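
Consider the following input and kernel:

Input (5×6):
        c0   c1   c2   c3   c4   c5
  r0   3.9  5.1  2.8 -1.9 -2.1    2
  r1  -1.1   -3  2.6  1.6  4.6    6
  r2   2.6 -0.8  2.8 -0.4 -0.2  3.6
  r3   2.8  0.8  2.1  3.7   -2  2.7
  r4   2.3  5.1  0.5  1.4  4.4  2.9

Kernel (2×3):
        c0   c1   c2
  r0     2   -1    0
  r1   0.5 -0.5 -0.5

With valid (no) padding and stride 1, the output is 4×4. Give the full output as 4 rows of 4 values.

Output[0,0]: The receptive field on the input at this output position is [3.9 5.1 2.8 / -1.1 -3 2.6]. Elementwise product with the kernel and sum: 3.9·2 + 5.1·-1 + -1.1·0.5 + -3·-0.5 + 2.6·-0.5.
Output[0,1]: The receptive field on the input at this output position is [5.1 2.8 -1.9 / -3 2.6 1.6]. Elementwise product with the kernel and sum: 5.1·2 + 2.8·-1 + -3·0.5 + 2.6·-0.5 + 1.6·-0.5.

2.35 3.8 5.7 -6.2
1.1 -10.2 5.3 -3.3
5.95 -6.9 6.2 0.9
3.15 1.1 -2.15 6.45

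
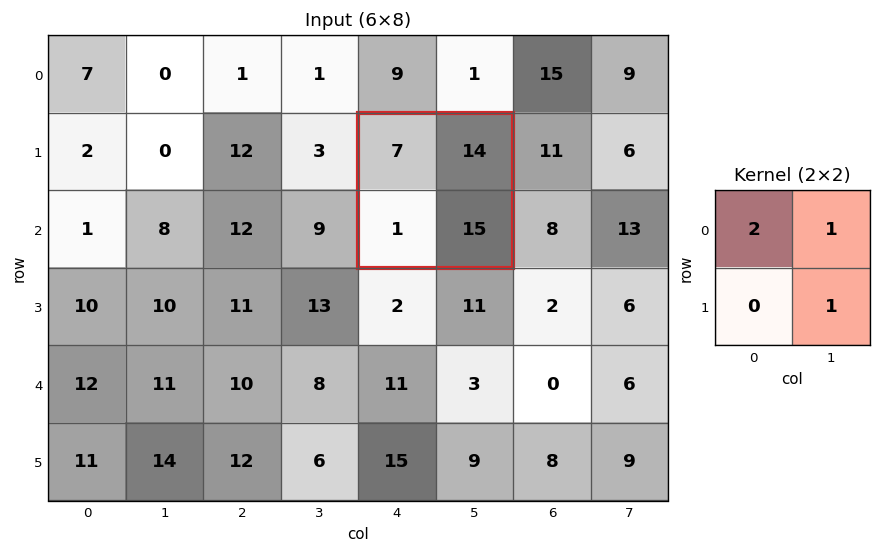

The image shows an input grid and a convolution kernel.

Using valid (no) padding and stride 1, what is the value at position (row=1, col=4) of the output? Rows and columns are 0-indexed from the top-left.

43

The receptive field on the input at this output position is [7 14 / 1 15]. Elementwise product with the kernel and sum: 7·2 + 14·1 + 15·1.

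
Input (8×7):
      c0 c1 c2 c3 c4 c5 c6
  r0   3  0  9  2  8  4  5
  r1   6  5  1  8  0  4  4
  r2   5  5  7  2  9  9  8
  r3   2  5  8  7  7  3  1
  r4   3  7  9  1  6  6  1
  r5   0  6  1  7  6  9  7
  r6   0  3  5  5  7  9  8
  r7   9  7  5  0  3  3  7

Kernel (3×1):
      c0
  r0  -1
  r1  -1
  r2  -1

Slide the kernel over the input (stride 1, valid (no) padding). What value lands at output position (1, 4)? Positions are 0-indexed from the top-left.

-16

The receptive field on the input at this output position is [0 / 9 / 7]. Elementwise product with the kernel and sum: 0·-1 + 9·-1 + 7·-1.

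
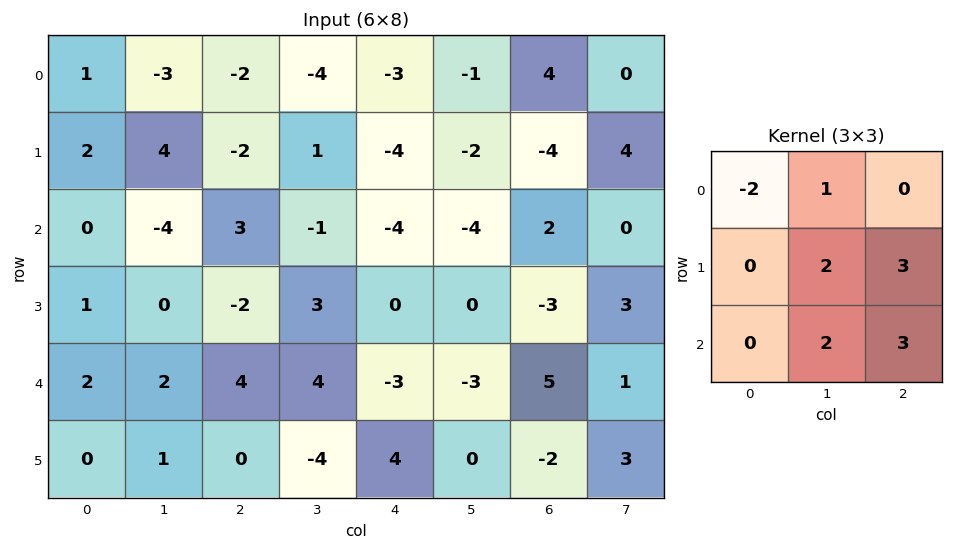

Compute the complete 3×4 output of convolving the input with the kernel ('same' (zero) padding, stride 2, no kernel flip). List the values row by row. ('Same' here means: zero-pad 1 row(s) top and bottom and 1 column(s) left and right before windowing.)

9 -17 -23 12
-8 -2 -26 7
14 6 -13 15

Output[0,0]: The receptive field on the zero-padded input at this output position is [0 0 0 / 0 1 -3 / 0 2 4]. Elementwise product with the kernel and sum: 0·-2 + 0·1 + 1·2 + -3·3 + 2·2 + 4·3.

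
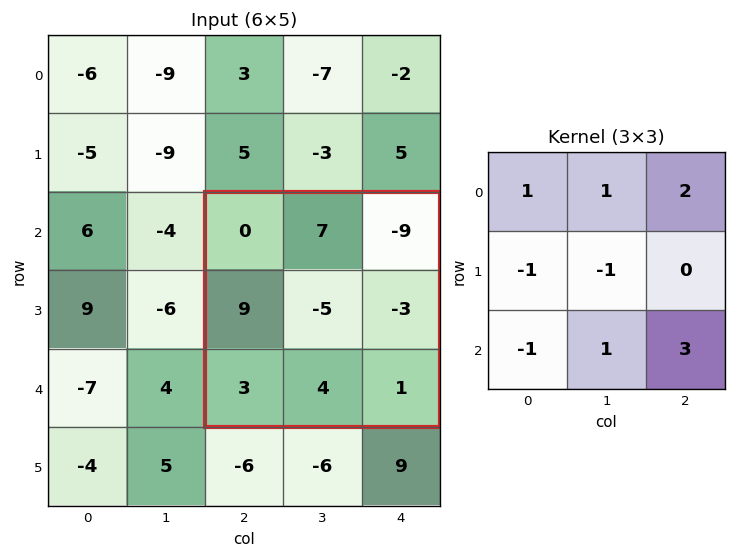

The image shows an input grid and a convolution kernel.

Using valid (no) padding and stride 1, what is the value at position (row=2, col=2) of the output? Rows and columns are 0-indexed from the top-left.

The receptive field on the input at this output position is [0 7 -9 / 9 -5 -3 / 3 4 1]. Elementwise product with the kernel and sum: 0·1 + 7·1 + -9·2 + 9·-1 + -5·-1 + 3·-1 + 4·1 + 1·3.

-11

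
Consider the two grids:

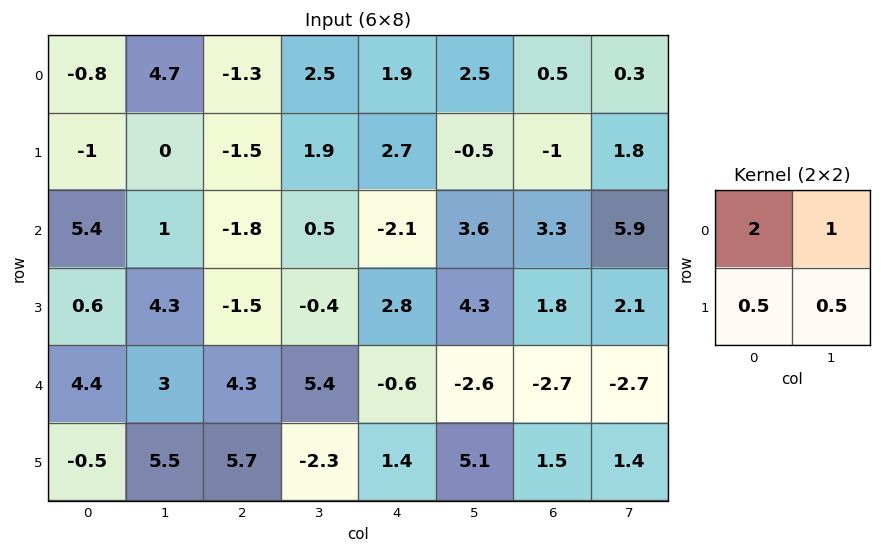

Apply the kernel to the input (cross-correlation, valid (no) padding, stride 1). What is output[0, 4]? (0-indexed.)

7.4

The receptive field on the input at this output position is [1.9 2.5 / 2.7 -0.5]. Elementwise product with the kernel and sum: 1.9·2 + 2.5·1 + 2.7·0.5 + -0.5·0.5.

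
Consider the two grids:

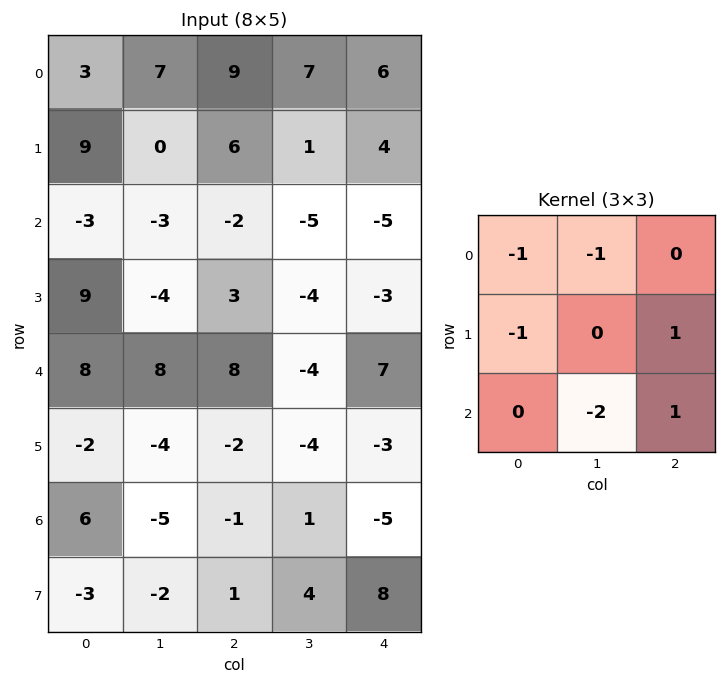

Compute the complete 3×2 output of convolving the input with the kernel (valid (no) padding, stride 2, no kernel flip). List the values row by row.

-9 -13
-8 16
-7 -12

Output[0,0]: The receptive field on the input at this output position is [3 7 9 / 9 0 6 / -3 -3 -2]. Elementwise product with the kernel and sum: 3·-1 + 7·-1 + 9·-1 + 6·1 + -3·-2 + -2·1.
Output[0,1]: The receptive field on the input at this output position is [9 7 6 / 6 1 4 / -2 -5 -5]. Elementwise product with the kernel and sum: 9·-1 + 7·-1 + 6·-1 + 4·1 + -5·-2 + -5·1.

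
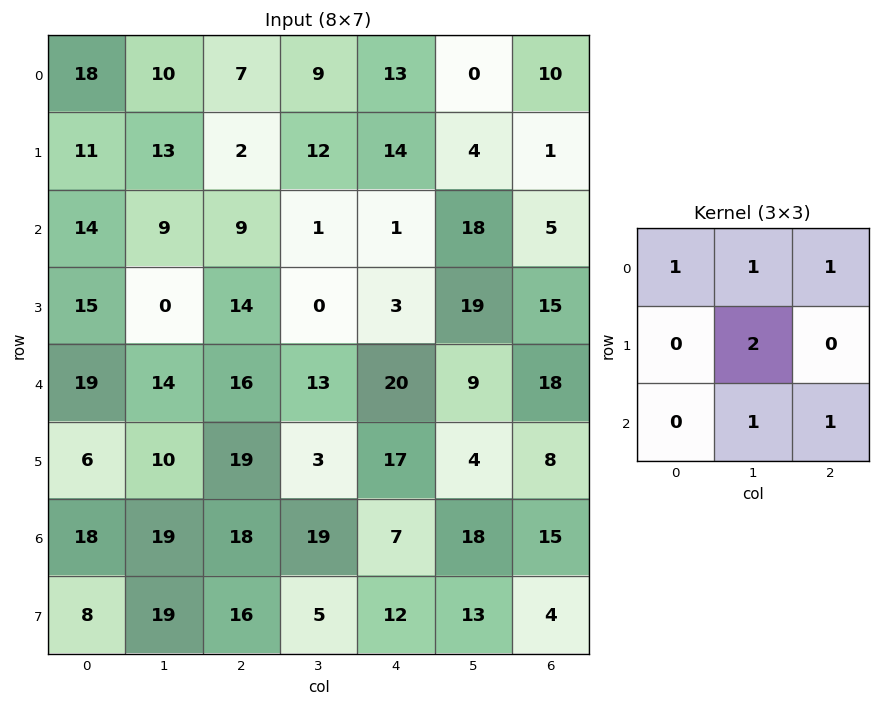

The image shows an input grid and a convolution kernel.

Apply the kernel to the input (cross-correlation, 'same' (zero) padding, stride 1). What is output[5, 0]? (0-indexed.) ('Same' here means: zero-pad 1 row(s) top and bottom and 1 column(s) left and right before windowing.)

The receptive field on the zero-padded input at this output position is [0 19 14 / 0 6 10 / 0 18 19]. Elementwise product with the kernel and sum: 0·1 + 19·1 + 14·1 + 6·2 + 18·1 + 19·1.

82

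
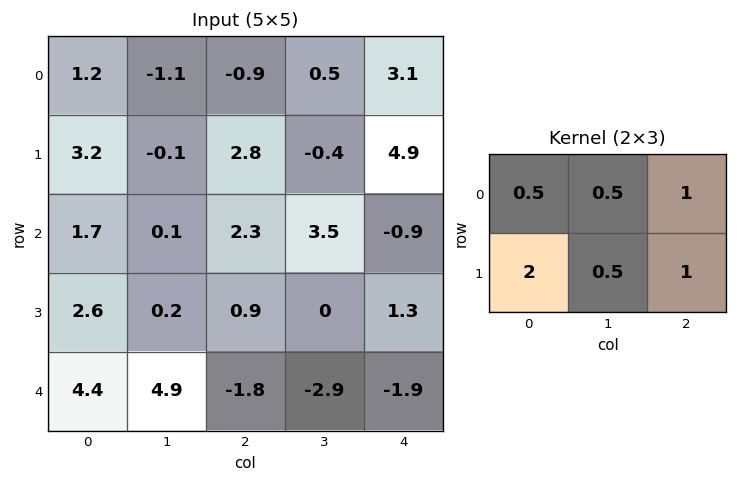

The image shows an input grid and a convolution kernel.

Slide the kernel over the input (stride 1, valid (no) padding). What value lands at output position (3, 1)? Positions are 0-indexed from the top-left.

The receptive field on the input at this output position is [0.2 0.9 0 / 4.9 -1.8 -2.9]. Elementwise product with the kernel and sum: 0.2·0.5 + 0.9·0.5 + 0·1 + 4.9·2 + -1.8·0.5 + -2.9·1.

6.55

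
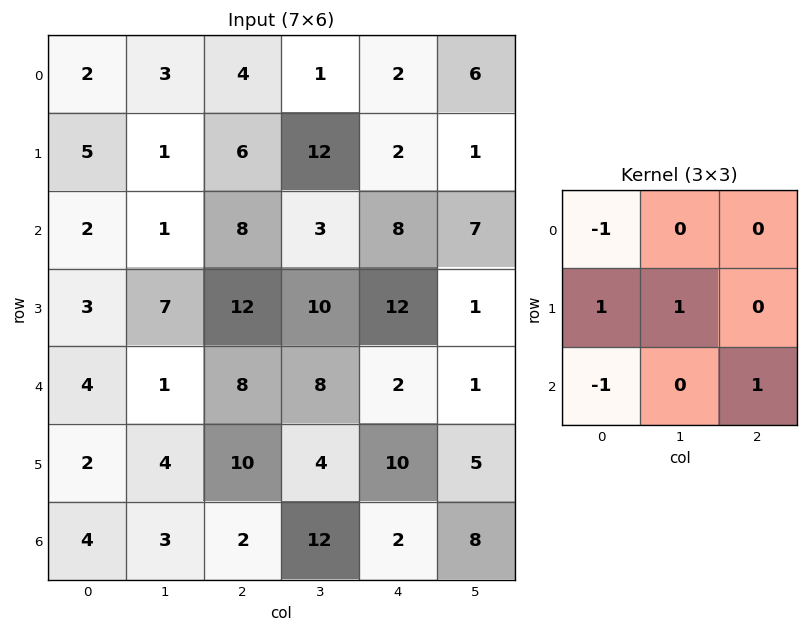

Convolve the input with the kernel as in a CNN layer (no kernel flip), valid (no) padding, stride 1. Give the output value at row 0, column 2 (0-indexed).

14

The receptive field on the input at this output position is [4 1 2 / 6 12 2 / 8 3 8]. Elementwise product with the kernel and sum: 4·-1 + 6·1 + 12·1 + 8·-1 + 8·1.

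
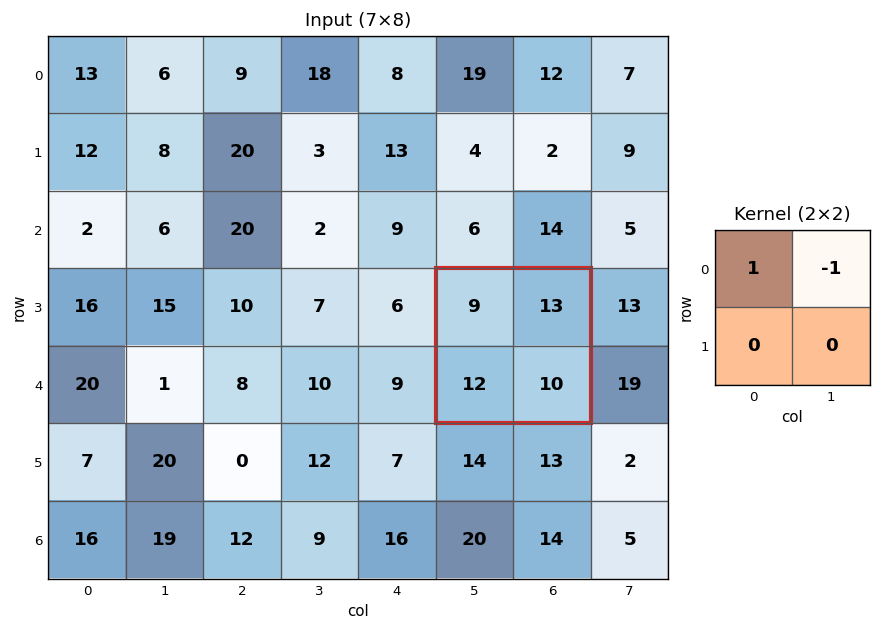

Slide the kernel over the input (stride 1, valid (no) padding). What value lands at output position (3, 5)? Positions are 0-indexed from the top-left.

-4

The receptive field on the input at this output position is [9 13 / 12 10]. Elementwise product with the kernel and sum: 9·1 + 13·-1.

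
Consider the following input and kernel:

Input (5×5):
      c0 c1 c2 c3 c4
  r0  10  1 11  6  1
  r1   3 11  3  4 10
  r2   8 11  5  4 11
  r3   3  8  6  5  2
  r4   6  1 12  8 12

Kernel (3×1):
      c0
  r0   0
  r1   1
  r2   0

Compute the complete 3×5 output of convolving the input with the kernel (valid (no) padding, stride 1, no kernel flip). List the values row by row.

3 11 3 4 10
8 11 5 4 11
3 8 6 5 2

Output[0,0]: The receptive field on the input at this output position is [10 / 3 / 8]. Elementwise product with the kernel and sum: 3·1.
Output[0,1]: The receptive field on the input at this output position is [1 / 11 / 11]. Elementwise product with the kernel and sum: 11·1.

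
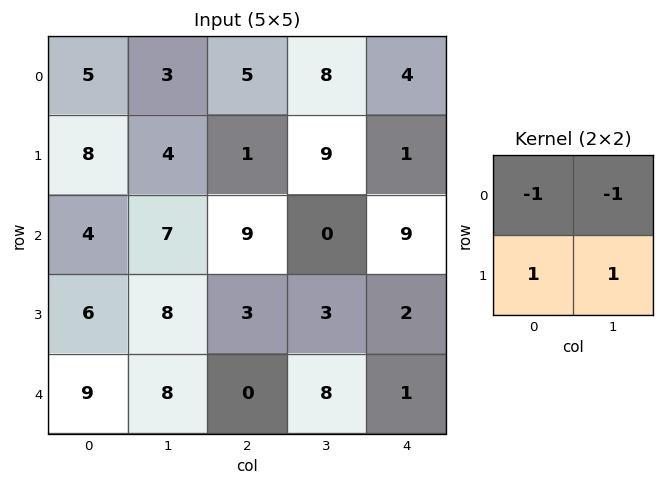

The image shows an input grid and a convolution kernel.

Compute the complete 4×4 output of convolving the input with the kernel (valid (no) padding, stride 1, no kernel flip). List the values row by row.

4 -3 -3 -2
-1 11 -1 -1
3 -5 -3 -4
3 -3 2 4

Output[0,0]: The receptive field on the input at this output position is [5 3 / 8 4]. Elementwise product with the kernel and sum: 5·-1 + 3·-1 + 8·1 + 4·1.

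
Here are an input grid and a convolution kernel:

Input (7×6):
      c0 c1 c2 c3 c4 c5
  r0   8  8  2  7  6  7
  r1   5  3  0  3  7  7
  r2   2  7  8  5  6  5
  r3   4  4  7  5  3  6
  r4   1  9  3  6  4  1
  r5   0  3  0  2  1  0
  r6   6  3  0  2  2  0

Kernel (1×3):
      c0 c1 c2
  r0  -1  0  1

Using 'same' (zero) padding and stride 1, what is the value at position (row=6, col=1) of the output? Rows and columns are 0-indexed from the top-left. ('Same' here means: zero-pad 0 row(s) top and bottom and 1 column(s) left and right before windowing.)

-6

The receptive field on the zero-padded input at this output position is [6 3 0]. Elementwise product with the kernel and sum: 6·-1 + 0·1.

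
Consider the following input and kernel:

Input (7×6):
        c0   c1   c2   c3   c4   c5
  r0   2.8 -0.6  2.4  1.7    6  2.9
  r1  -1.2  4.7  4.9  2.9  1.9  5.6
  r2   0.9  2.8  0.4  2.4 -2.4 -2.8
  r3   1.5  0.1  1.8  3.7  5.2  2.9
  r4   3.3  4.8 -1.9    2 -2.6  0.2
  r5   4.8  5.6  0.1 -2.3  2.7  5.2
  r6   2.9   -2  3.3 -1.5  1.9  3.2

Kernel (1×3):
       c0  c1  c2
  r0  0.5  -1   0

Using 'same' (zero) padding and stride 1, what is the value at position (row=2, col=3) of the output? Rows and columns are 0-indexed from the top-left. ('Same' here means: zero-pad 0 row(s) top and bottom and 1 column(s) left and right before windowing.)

-2.2

The receptive field on the zero-padded input at this output position is [0.4 2.4 -2.4]. Elementwise product with the kernel and sum: 0.4·0.5 + 2.4·-1.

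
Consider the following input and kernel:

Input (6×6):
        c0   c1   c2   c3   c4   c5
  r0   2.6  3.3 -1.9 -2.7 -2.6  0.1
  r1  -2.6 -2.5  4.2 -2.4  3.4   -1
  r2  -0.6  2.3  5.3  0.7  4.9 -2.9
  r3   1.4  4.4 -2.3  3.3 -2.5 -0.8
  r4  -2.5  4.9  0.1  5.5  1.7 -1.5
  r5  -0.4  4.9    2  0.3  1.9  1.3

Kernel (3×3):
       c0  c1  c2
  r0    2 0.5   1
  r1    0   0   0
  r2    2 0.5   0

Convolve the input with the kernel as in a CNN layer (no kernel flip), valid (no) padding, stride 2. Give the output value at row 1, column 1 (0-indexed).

The receptive field on the input at this output position is [5.3 0.7 4.9 / -2.3 3.3 -2.5 / 0.1 5.5 1.7]. Elementwise product with the kernel and sum: 5.3·2 + 0.7·0.5 + 4.9·1 + 0.1·2 + 5.5·0.5.

18.8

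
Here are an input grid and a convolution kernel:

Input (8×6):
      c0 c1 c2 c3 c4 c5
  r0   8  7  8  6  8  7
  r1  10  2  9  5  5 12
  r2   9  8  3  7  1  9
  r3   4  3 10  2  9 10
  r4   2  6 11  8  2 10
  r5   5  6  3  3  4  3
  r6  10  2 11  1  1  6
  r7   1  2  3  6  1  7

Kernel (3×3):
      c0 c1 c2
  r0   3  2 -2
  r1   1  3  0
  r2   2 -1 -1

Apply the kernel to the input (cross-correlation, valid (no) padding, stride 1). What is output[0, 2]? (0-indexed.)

42

The receptive field on the input at this output position is [8 6 8 / 9 5 5 / 3 7 1]. Elementwise product with the kernel and sum: 8·3 + 6·2 + 8·-2 + 9·1 + 5·3 + 3·2 + 7·-1 + 1·-1.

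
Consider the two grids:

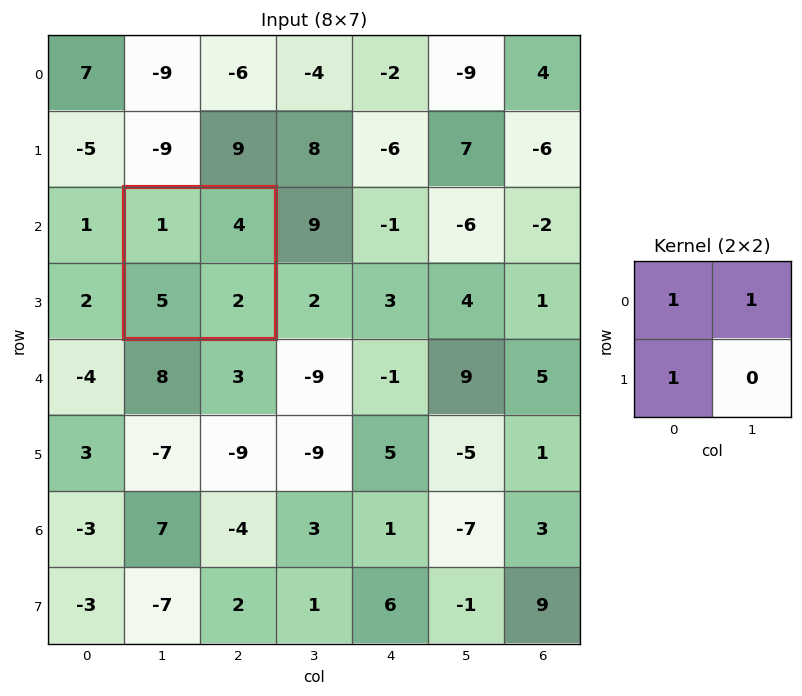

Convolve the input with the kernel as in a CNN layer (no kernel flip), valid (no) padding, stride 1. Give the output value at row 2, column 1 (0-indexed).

10

The receptive field on the input at this output position is [1 4 / 5 2]. Elementwise product with the kernel and sum: 1·1 + 4·1 + 5·1.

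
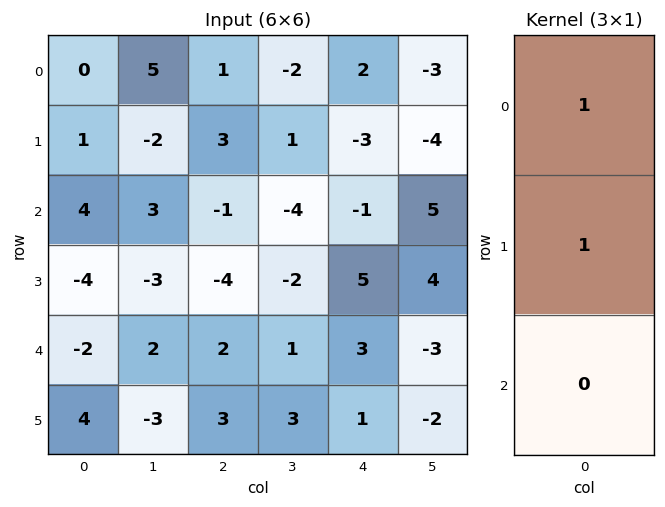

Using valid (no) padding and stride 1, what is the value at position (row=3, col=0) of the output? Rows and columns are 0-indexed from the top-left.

The receptive field on the input at this output position is [-4 / -2 / 4]. Elementwise product with the kernel and sum: -4·1 + -2·1.

-6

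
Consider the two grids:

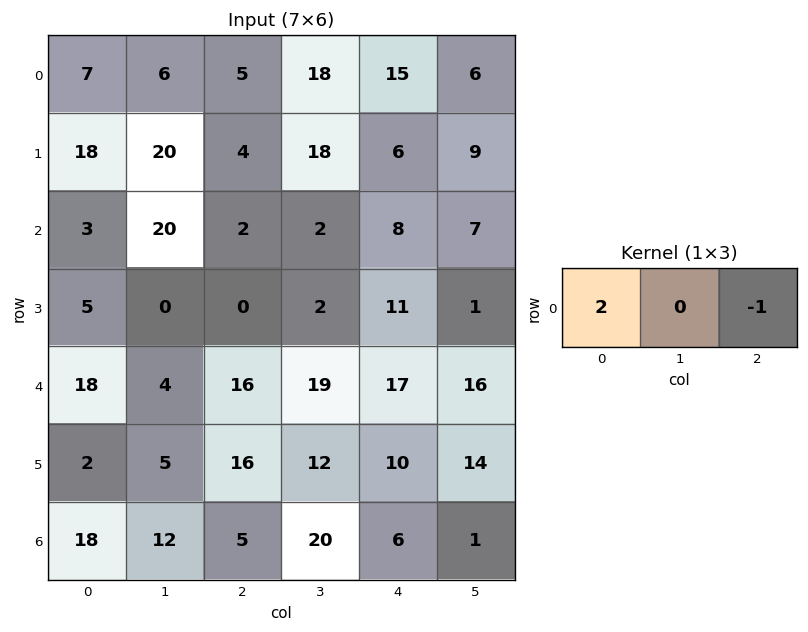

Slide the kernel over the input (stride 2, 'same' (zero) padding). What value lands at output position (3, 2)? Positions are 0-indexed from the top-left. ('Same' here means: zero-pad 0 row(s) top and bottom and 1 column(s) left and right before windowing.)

The receptive field on the zero-padded input at this output position is [20 6 1]. Elementwise product with the kernel and sum: 20·2 + 1·-1.

39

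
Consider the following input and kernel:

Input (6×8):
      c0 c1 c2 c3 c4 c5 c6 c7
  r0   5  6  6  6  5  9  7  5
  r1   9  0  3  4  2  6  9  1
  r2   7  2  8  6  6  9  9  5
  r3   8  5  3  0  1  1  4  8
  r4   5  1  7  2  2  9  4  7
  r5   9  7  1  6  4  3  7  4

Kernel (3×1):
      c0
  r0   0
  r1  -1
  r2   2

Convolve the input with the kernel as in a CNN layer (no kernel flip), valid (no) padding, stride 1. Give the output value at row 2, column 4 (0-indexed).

3

The receptive field on the input at this output position is [6 / 1 / 2]. Elementwise product with the kernel and sum: 1·-1 + 2·2.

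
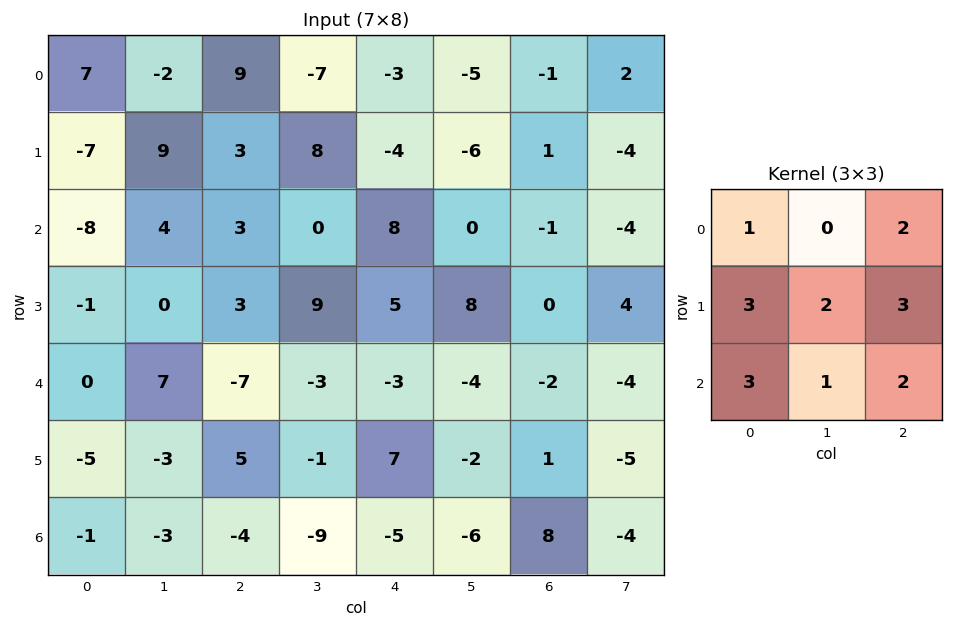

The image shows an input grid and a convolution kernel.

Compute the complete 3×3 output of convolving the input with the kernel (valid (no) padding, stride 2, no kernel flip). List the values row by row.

Output[0,0]: The receptive field on the input at this output position is [7 -2 9 / -7 9 3 / -8 4 3]. Elementwise product with the kernel and sum: 7·1 + 9·2 + -7·3 + 9·2 + 3·3 + -8·3 + 4·1 + 3·2.
Output[0,1]: The receptive field on the input at this output position is [9 -7 -3 / 3 8 -4 / 3 0 8]. Elementwise product with the kernel and sum: 9·1 + -3·2 + 3·3 + 8·2 + -4·3 + 3·3 + 0·1 + 8·2.

17 41 -4
-3 31 20
-34 -10 8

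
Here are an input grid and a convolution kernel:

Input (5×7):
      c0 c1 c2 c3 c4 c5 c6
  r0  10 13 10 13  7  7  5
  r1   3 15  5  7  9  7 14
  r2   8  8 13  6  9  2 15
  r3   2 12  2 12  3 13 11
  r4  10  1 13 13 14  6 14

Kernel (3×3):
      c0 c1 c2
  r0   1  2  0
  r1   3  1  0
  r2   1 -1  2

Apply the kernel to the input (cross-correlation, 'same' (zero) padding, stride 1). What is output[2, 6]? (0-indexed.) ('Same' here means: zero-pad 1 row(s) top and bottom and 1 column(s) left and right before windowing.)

The receptive field on the zero-padded input at this output position is [7 14 0 / 2 15 0 / 13 11 0]. Elementwise product with the kernel and sum: 7·1 + 14·2 + 2·3 + 15·1 + 13·1 + 11·-1 + 0·2.

58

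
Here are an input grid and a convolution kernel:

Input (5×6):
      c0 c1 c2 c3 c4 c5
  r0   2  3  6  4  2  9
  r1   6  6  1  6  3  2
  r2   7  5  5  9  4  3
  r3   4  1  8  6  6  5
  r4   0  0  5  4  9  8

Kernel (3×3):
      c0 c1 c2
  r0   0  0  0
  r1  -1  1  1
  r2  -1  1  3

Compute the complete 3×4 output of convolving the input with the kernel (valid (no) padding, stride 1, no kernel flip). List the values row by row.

Output[0,0]: The receptive field on the input at this output position is [2 3 6 / 6 6 1 / 7 5 5]. Elementwise product with the kernel and sum: 6·-1 + 6·1 + 1·1 + 7·-1 + 5·1 + 5·3.

14 28 24 3
24 34 24 13
20 30 30 34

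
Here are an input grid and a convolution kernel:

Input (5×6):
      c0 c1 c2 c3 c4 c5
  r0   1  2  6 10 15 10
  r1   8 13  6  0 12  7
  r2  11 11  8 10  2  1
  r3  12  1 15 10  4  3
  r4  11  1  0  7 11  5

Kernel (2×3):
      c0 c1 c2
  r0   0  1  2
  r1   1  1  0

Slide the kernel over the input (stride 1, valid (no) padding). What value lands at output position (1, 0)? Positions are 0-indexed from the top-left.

47

The receptive field on the input at this output position is [8 13 6 / 11 11 8]. Elementwise product with the kernel and sum: 13·1 + 6·2 + 11·1 + 11·1.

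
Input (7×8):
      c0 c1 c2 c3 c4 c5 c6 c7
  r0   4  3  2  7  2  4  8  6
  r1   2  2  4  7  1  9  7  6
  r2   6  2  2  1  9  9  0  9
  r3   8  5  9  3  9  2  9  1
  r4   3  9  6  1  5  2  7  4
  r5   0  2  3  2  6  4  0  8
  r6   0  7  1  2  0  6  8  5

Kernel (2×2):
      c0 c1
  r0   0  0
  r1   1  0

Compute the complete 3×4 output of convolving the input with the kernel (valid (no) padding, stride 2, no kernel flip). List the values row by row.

2 4 1 7
8 9 9 9
0 3 6 0

Output[0,0]: The receptive field on the input at this output position is [4 3 / 2 2]. Elementwise product with the kernel and sum: 2·1.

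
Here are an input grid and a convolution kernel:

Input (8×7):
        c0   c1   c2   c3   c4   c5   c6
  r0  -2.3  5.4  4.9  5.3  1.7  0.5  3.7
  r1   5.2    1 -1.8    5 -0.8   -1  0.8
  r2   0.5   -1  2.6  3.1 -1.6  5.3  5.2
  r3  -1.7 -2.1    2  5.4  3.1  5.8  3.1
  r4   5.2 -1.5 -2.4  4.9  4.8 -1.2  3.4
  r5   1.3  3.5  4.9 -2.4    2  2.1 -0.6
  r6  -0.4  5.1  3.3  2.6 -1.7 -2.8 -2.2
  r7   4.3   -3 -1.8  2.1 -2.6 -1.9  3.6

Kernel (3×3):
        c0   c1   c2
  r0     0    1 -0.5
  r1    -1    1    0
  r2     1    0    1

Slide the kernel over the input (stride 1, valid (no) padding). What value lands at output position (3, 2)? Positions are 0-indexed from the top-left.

18.05

The receptive field on the input at this output position is [2 5.4 3.1 / -2.4 4.9 4.8 / 4.9 -2.4 2]. Elementwise product with the kernel and sum: 5.4·1 + 3.1·-0.5 + -2.4·-1 + 4.9·1 + 4.9·1 + 2·1.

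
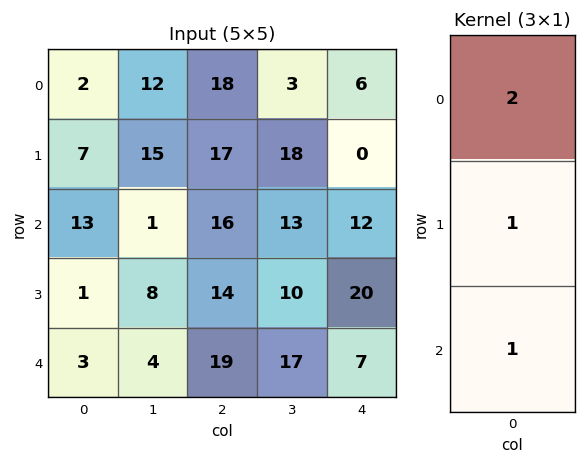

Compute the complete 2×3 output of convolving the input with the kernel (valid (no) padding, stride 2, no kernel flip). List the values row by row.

24 69 24
30 65 51

Output[0,0]: The receptive field on the input at this output position is [2 / 7 / 13]. Elementwise product with the kernel and sum: 2·2 + 7·1 + 13·1.
Output[0,1]: The receptive field on the input at this output position is [18 / 17 / 16]. Elementwise product with the kernel and sum: 18·2 + 17·1 + 16·1.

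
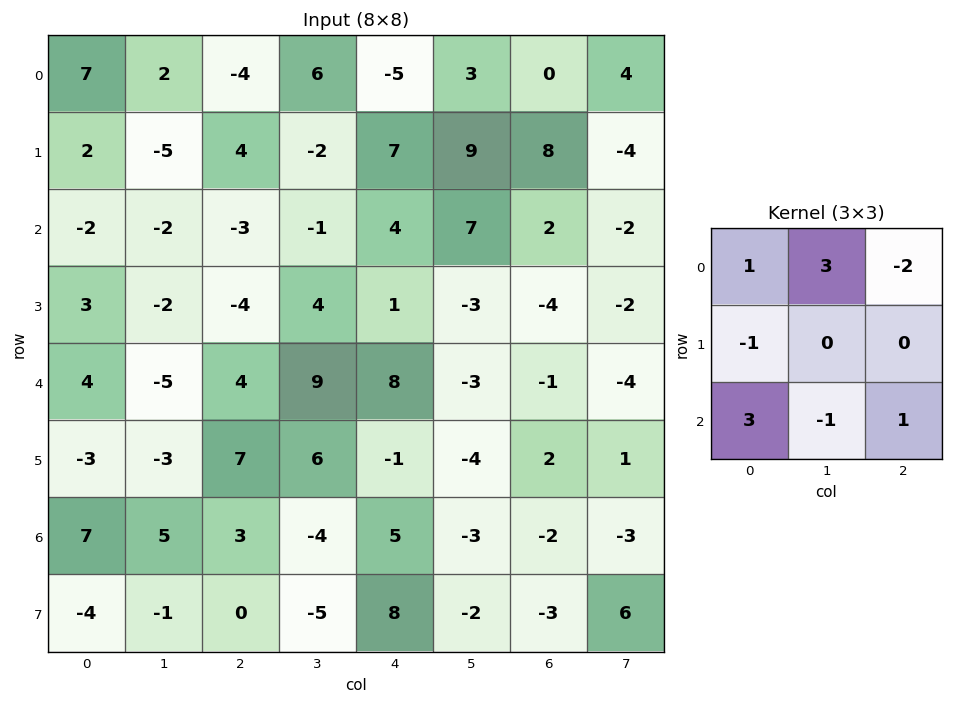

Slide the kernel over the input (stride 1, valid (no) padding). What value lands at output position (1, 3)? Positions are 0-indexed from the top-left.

The receptive field on the input at this output position is [-2 7 9 / -1 4 7 / 4 1 -3]. Elementwise product with the kernel and sum: -2·1 + 7·3 + 9·-2 + -1·-1 + 4·3 + 1·-1 + -3·1.

10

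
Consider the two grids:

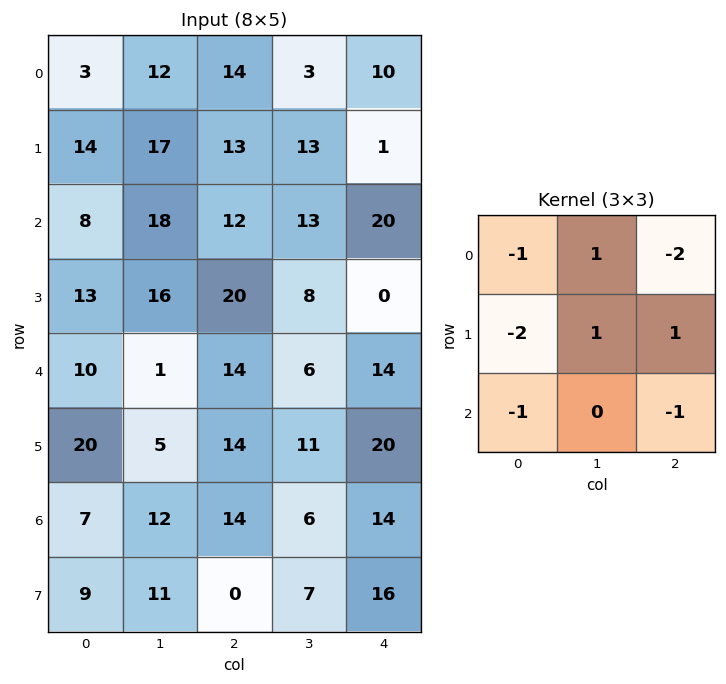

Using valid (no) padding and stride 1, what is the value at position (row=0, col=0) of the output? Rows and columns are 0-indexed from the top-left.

-37

The receptive field on the input at this output position is [3 12 14 / 14 17 13 / 8 18 12]. Elementwise product with the kernel and sum: 3·-1 + 12·1 + 14·-2 + 14·-2 + 17·1 + 13·1 + 8·-1 + 12·-1.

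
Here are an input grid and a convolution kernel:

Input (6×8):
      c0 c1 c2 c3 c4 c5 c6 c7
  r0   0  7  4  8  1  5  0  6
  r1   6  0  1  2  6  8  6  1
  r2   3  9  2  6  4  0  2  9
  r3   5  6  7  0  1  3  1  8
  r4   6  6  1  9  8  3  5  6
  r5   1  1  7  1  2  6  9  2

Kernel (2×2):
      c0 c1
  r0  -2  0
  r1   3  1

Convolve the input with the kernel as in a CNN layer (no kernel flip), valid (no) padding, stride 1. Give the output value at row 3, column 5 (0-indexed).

The receptive field on the input at this output position is [3 1 / 3 5]. Elementwise product with the kernel and sum: 3·-2 + 3·3 + 5·1.

8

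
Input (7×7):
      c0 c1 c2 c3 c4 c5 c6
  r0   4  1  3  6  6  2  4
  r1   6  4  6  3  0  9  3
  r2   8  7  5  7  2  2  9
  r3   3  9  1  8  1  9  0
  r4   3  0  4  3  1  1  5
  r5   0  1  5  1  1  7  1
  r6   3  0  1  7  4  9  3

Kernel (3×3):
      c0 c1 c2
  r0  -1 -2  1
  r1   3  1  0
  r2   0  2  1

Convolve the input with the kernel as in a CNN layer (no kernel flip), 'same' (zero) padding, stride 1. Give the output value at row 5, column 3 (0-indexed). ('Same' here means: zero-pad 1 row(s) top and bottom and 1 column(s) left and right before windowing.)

25

The receptive field on the zero-padded input at this output position is [4 3 1 / 5 1 1 / 1 7 4]. Elementwise product with the kernel and sum: 4·-1 + 3·-2 + 1·1 + 5·3 + 1·1 + 7·2 + 4·1.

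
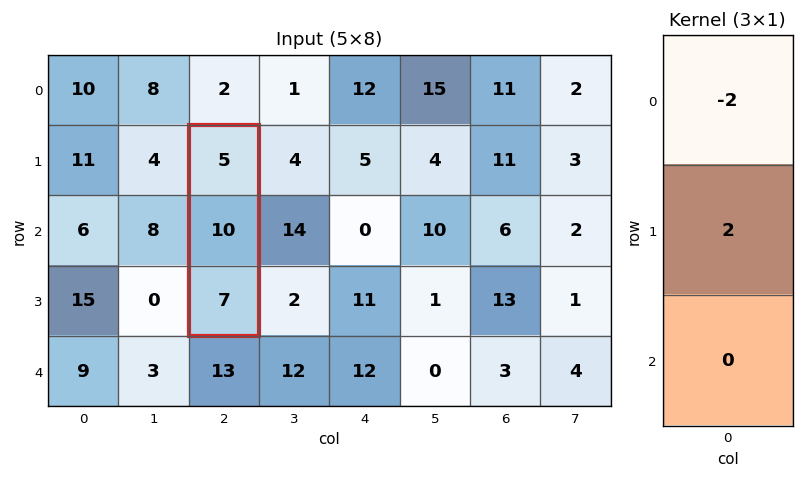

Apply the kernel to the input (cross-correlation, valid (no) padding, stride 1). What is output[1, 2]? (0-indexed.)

The receptive field on the input at this output position is [5 / 10 / 7]. Elementwise product with the kernel and sum: 5·-2 + 10·2.

10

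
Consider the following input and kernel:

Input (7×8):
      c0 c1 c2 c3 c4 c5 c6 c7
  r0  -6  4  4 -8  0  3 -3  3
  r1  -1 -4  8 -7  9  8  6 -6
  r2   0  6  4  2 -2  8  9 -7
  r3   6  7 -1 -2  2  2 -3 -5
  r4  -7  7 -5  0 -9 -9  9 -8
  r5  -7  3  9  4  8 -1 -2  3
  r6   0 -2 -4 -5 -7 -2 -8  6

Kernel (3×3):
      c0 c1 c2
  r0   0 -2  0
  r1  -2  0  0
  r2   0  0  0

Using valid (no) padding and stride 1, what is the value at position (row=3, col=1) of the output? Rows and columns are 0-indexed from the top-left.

-12

The receptive field on the input at this output position is [7 -1 -2 / 7 -5 0 / 3 9 4]. Elementwise product with the kernel and sum: -1·-2 + 7·-2.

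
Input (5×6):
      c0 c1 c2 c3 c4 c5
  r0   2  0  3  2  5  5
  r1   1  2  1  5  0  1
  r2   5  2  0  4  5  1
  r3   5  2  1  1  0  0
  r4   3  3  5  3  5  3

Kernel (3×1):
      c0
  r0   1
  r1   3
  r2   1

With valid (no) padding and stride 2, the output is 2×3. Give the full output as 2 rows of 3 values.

Output[0,0]: The receptive field on the input at this output position is [2 / 1 / 5]. Elementwise product with the kernel and sum: 2·1 + 1·3 + 5·1.

10 6 10
23 8 10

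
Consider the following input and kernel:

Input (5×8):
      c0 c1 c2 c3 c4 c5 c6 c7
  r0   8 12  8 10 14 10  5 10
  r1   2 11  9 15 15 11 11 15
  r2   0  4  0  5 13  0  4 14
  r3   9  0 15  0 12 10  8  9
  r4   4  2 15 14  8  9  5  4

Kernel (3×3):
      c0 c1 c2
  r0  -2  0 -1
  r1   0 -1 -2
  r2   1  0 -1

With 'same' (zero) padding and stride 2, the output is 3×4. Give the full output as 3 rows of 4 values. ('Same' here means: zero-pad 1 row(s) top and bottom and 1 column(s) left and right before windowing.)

Output[0,0]: The receptive field on the zero-padded input at this output position is [0 0 0 / 0 8 12 / 0 2 11]. Elementwise product with the kernel and sum: 0·-2 + 0·-1 + 8·-1 + 12·-2 + 0·1 + 11·-1.
Output[0,1]: The receptive field on the zero-padded input at this output position is [0 0 0 / 12 8 10 / 11 9 15]. Elementwise product with the kernel and sum: 0·-2 + 0·-1 + 8·-1 + 10·-2 + 11·1 + 15·-1.

-43 -32 -30 -29
-19 -47 -64 -68
-8 -43 -36 -42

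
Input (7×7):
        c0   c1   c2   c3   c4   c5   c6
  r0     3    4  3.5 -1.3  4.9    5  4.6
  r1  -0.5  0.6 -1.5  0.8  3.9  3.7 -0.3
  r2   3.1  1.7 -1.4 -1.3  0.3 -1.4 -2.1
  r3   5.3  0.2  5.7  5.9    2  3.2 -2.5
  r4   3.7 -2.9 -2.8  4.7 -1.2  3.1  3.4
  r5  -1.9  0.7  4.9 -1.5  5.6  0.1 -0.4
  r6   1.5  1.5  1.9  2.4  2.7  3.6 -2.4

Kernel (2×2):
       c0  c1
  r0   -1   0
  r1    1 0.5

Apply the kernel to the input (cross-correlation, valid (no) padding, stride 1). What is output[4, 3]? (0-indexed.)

The receptive field on the input at this output position is [4.7 -1.2 / -1.5 5.6]. Elementwise product with the kernel and sum: 4.7·-1 + -1.5·1 + 5.6·0.5.

-3.4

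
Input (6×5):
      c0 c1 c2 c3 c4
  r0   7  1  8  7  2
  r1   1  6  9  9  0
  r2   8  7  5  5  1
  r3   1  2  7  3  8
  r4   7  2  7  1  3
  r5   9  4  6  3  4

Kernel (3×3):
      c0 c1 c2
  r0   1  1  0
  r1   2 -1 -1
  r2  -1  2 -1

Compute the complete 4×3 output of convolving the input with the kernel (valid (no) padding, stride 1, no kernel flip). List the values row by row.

Output[0,0]: The receptive field on the input at this output position is [7 1 8 / 1 6 9 / 8 7 5]. Elementwise product with the kernel and sum: 7·1 + 1·1 + 1·2 + 6·-1 + 9·-1 + 8·-1 + 7·2 + 5·-1.

-4 1 28
7 28 13
-2 17 5
1 10 16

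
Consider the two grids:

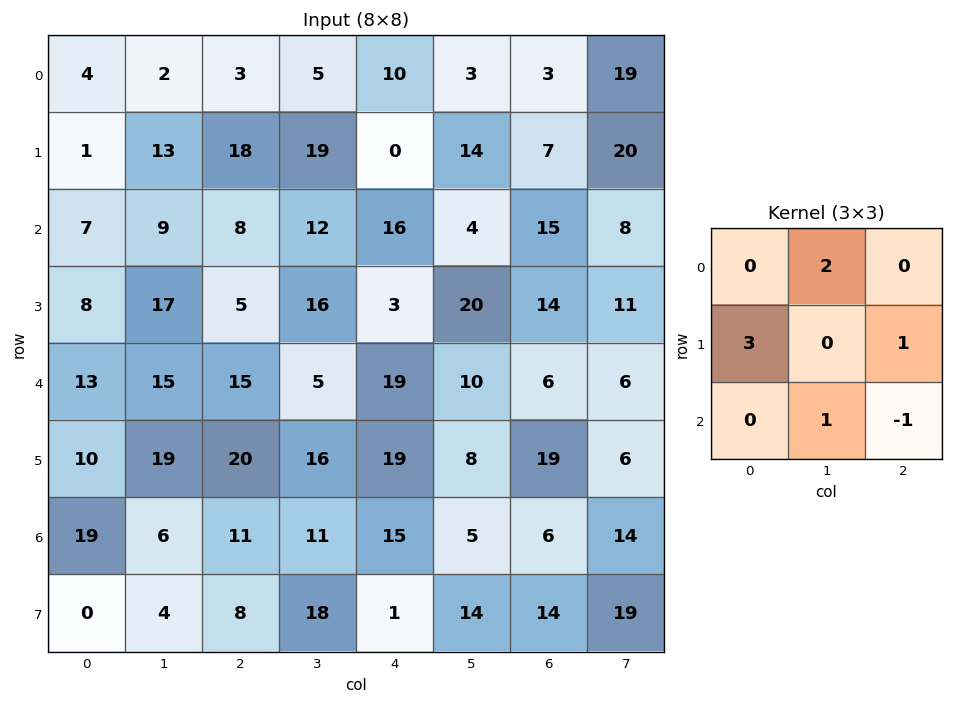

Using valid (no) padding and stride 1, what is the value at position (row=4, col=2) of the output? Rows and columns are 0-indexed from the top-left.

The receptive field on the input at this output position is [15 5 19 / 20 16 19 / 11 11 15]. Elementwise product with the kernel and sum: 5·2 + 20·3 + 19·1 + 11·1 + 15·-1.

85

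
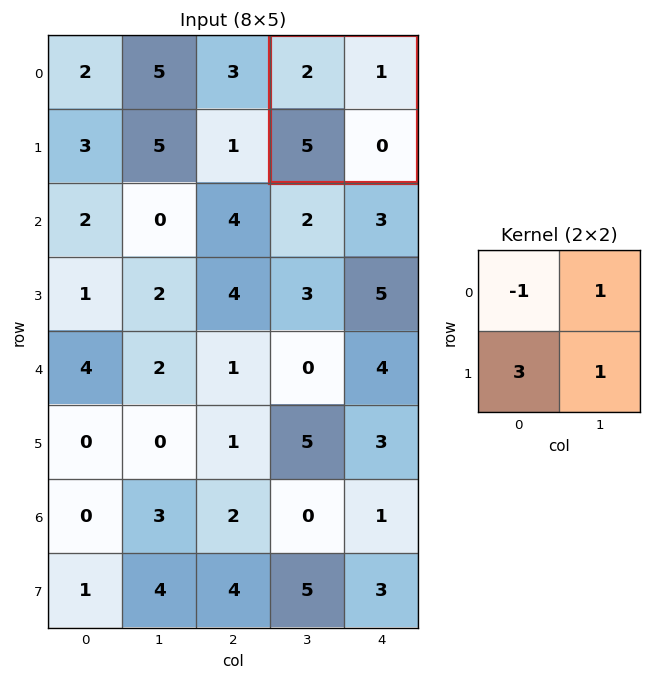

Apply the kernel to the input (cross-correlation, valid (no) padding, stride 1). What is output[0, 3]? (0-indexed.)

The receptive field on the input at this output position is [2 1 / 5 0]. Elementwise product with the kernel and sum: 2·-1 + 1·1 + 5·3 + 0·1.

14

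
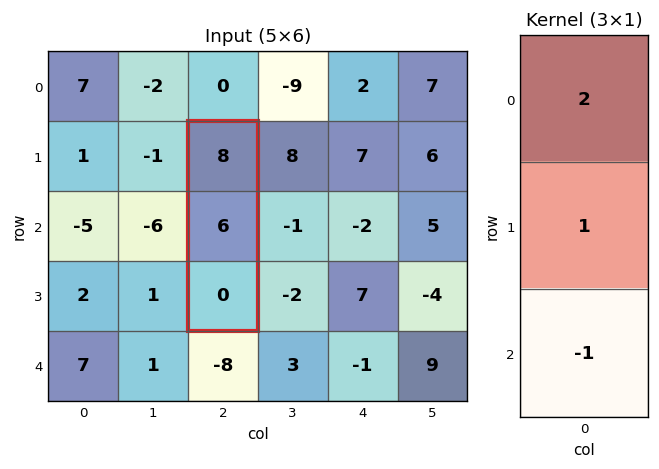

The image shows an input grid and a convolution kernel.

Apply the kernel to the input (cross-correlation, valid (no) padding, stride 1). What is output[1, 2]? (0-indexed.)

22

The receptive field on the input at this output position is [8 / 6 / 0]. Elementwise product with the kernel and sum: 8·2 + 6·1 + 0·-1.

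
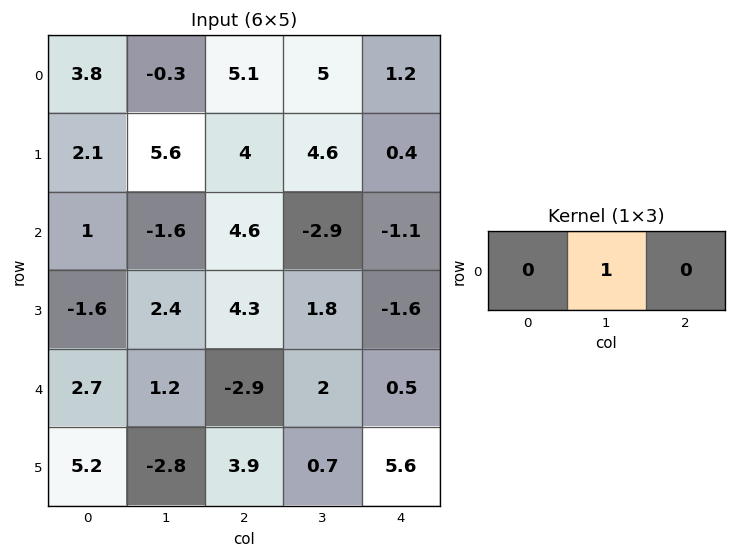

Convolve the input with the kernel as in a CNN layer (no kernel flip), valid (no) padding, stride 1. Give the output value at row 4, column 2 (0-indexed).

The receptive field on the input at this output position is [-2.9 2 0.5]. Elementwise product with the kernel and sum: 2·1.

2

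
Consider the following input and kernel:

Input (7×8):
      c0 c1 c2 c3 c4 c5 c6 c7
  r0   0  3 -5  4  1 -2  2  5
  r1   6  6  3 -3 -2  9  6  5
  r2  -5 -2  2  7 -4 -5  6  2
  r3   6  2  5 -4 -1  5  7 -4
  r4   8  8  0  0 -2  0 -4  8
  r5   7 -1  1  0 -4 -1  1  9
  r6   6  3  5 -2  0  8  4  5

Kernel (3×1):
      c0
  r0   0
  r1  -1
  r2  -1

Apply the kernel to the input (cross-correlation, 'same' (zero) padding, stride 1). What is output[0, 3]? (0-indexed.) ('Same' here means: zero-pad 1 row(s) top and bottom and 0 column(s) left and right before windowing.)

The receptive field on the zero-padded input at this output position is [0 / 4 / -3]. Elementwise product with the kernel and sum: 4·-1 + -3·-1.

-1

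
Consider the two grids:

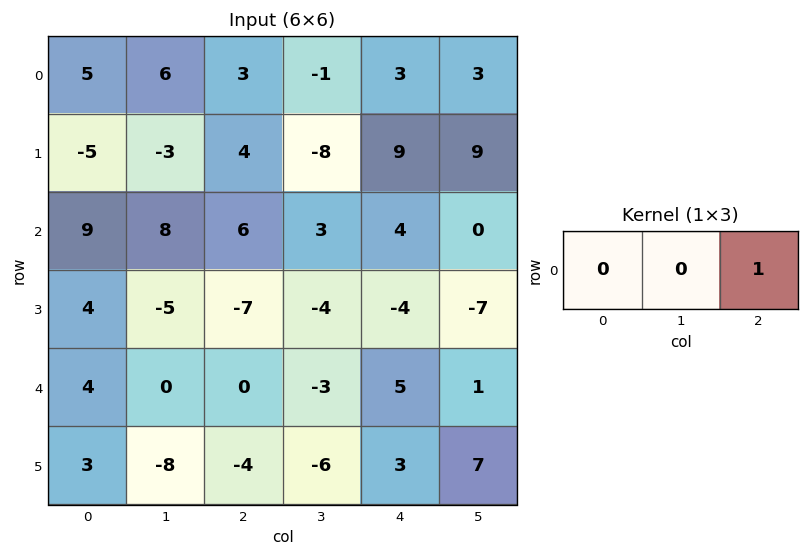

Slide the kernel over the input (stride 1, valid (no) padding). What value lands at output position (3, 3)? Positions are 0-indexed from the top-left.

The receptive field on the input at this output position is [-4 -4 -7]. Elementwise product with the kernel and sum: -7·1.

-7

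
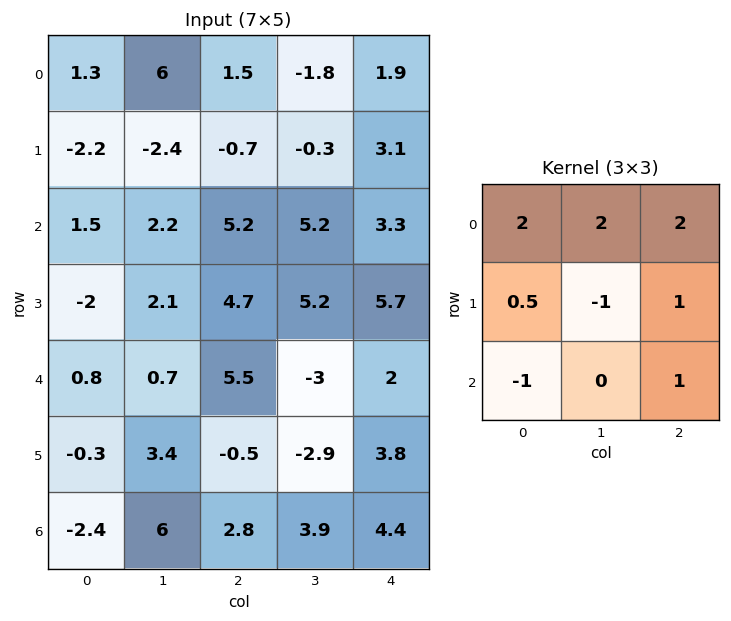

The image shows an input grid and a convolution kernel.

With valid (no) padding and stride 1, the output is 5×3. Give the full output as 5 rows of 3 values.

Output[0,0]: The receptive field on the input at this output position is [1.3 6 1.5 / -2.2 -2.4 -0.7 / 1.5 2.2 5.2]. Elementwise product with the kernel and sum: 1.3·2 + 6·2 + 1.5·2 + -2.2·0.5 + -2.4·-1 + -0.7·1 + 1.5·-1 + 5.2·1.
Output[0,1]: The receptive field on the input at this output position is [6 1.5 -1.8 / -2.4 -0.7 -0.3 / 2.2 5.2 5.2]. Elementwise product with the kernel and sum: 6·2 + 1.5·2 + -1.8·2 + -2.4·0.5 + -0.7·-1 + -0.3·1 + 2.2·-1 + 5.2·1.

21.9 13.6 4.35
-0.15 -2.6 5.9
24.1 23.05 26.75
14.6 9.55 43.25
15.15 3.6 17.05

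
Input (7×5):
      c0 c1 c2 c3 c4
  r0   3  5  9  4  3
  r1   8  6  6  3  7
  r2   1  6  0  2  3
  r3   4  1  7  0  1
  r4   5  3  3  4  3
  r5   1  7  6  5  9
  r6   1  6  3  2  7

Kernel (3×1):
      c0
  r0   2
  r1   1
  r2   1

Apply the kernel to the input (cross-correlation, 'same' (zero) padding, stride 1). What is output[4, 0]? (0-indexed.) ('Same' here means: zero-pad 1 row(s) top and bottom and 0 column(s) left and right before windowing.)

14

The receptive field on the zero-padded input at this output position is [4 / 5 / 1]. Elementwise product with the kernel and sum: 4·2 + 5·1 + 1·1.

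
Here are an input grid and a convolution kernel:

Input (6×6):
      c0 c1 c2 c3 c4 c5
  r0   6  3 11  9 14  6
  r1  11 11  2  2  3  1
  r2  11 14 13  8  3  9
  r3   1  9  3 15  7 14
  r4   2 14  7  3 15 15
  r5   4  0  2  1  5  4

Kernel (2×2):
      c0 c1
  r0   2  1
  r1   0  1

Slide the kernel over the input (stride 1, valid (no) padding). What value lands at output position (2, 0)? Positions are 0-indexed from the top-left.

The receptive field on the input at this output position is [11 14 / 1 9]. Elementwise product with the kernel and sum: 11·2 + 14·1 + 9·1.

45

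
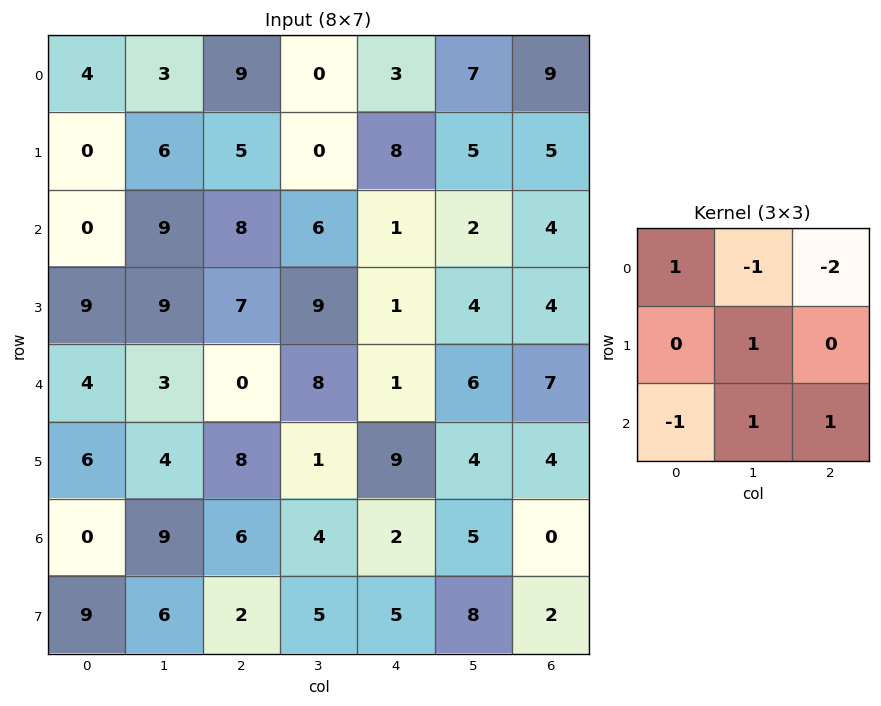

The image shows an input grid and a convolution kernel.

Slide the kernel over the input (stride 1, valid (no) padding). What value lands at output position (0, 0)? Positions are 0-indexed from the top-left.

6

The receptive field on the input at this output position is [4 3 9 / 0 6 5 / 0 9 8]. Elementwise product with the kernel and sum: 4·1 + 3·-1 + 9·-2 + 6·1 + 0·-1 + 9·1 + 8·1.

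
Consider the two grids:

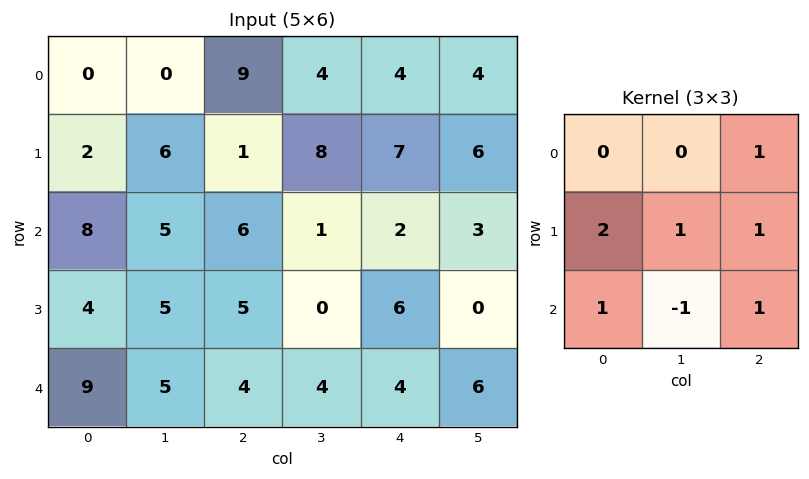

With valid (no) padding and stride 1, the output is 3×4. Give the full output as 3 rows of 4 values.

29 25 28 35
32 25 33 7
32 21 22 15

Output[0,0]: The receptive field on the input at this output position is [0 0 9 / 2 6 1 / 8 5 6]. Elementwise product with the kernel and sum: 9·1 + 2·2 + 6·1 + 1·1 + 8·1 + 5·-1 + 6·1.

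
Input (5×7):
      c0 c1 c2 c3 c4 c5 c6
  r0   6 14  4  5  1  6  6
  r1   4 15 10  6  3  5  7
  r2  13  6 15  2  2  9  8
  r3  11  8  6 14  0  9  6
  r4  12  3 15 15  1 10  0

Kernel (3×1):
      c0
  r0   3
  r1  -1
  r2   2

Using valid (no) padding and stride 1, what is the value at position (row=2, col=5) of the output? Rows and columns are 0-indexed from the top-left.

38

The receptive field on the input at this output position is [9 / 9 / 10]. Elementwise product with the kernel and sum: 9·3 + 9·-1 + 10·2.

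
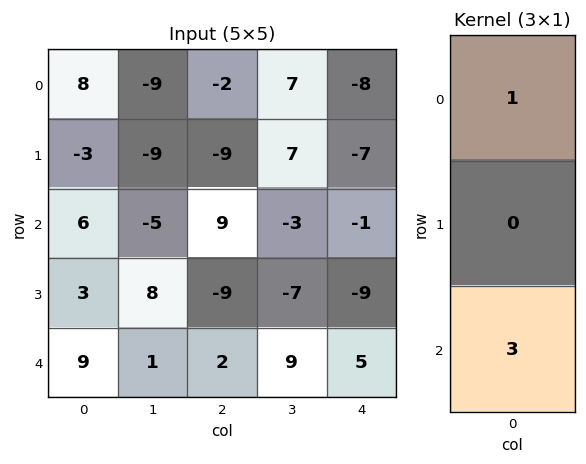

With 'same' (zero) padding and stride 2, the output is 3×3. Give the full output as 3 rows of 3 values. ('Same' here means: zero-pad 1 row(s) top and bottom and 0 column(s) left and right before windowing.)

Output[0,0]: The receptive field on the zero-padded input at this output position is [0 / 8 / -3]. Elementwise product with the kernel and sum: 0·1 + -3·3.

-9 -27 -21
6 -36 -34
3 -9 -9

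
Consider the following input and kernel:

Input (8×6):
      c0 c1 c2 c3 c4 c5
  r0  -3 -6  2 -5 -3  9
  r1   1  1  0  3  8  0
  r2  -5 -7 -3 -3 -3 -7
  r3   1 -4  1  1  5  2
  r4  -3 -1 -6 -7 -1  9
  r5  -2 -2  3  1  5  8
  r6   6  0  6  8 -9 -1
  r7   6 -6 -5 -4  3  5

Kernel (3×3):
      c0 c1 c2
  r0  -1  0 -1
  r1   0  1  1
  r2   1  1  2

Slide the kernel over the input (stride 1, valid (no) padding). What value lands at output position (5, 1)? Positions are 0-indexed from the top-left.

The receptive field on the input at this output position is [-2 3 1 / 0 6 8 / -6 -5 -4]. Elementwise product with the kernel and sum: -2·-1 + 1·-1 + 6·1 + 8·1 + -6·1 + -5·1 + -4·2.

-4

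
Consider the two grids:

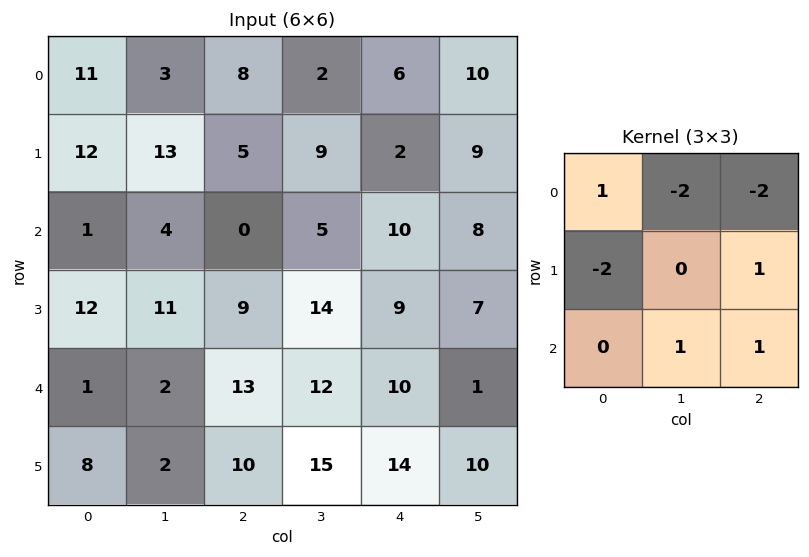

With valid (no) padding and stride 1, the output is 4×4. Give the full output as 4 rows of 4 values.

Output[0,0]: The receptive field on the input at this output position is [11 3 8 / 12 13 5 / 1 4 0]. Elementwise product with the kernel and sum: 11·1 + 3·-2 + 8·-2 + 12·-2 + 5·1 + 4·1 + 0·1.

-26 -29 -1 -21
-6 5 16 1
-7 11 -17 -41
-5 -2 -24 -17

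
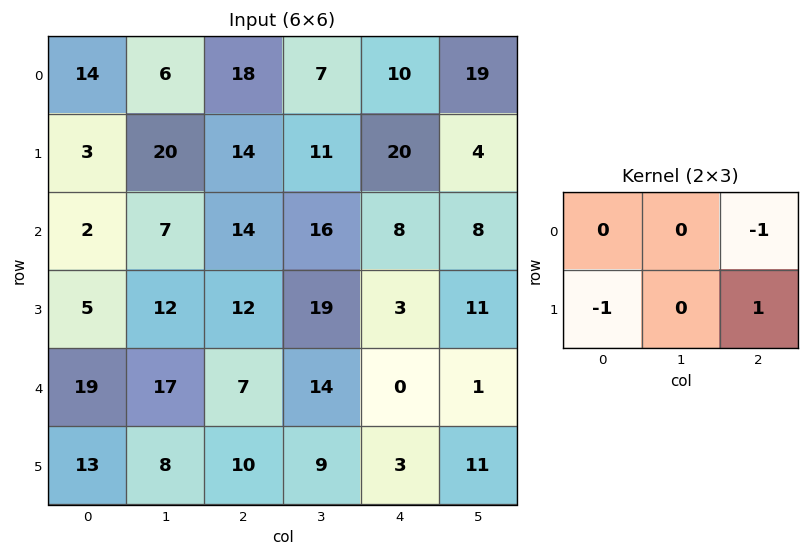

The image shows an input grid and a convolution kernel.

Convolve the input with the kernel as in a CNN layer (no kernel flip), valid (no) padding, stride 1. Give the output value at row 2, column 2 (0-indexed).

The receptive field on the input at this output position is [14 16 8 / 12 19 3]. Elementwise product with the kernel and sum: 8·-1 + 12·-1 + 3·1.

-17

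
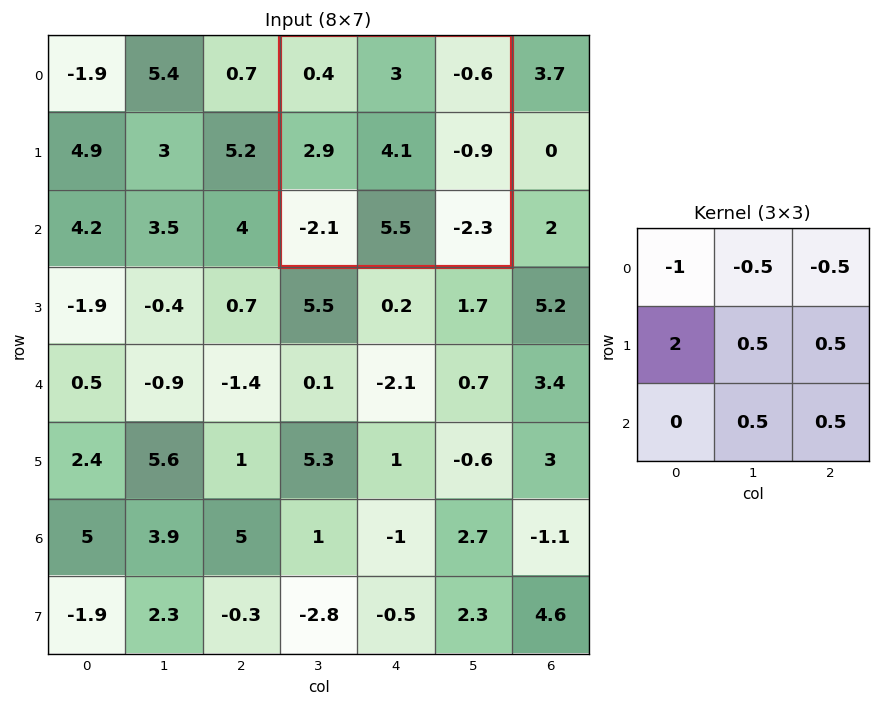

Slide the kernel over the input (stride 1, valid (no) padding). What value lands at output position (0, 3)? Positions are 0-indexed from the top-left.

7.4

The receptive field on the input at this output position is [0.4 3 -0.6 / 2.9 4.1 -0.9 / -2.1 5.5 -2.3]. Elementwise product with the kernel and sum: 0.4·-1 + 3·-0.5 + -0.6·-0.5 + 2.9·2 + 4.1·0.5 + -0.9·0.5 + 5.5·0.5 + -2.3·0.5.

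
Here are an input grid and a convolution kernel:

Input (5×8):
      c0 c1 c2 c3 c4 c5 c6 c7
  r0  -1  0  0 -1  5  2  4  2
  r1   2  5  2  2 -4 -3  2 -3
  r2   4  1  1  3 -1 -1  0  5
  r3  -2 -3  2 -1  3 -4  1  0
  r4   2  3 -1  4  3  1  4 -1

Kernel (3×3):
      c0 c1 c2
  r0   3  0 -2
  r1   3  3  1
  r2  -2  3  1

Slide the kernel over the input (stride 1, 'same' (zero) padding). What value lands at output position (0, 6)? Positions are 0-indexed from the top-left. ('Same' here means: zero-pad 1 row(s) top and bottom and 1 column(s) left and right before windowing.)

29

The receptive field on the zero-padded input at this output position is [0 0 0 / 2 4 2 / -3 2 -3]. Elementwise product with the kernel and sum: 0·3 + 0·-2 + 2·3 + 4·3 + 2·1 + -3·-2 + 2·3 + -3·1.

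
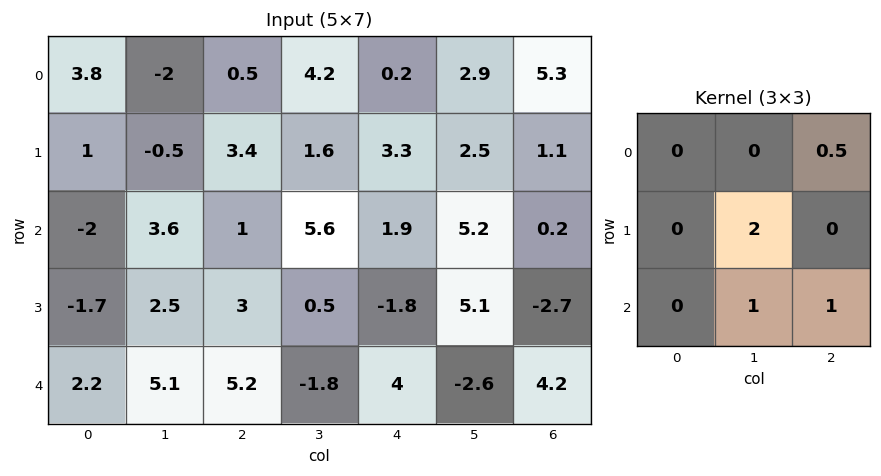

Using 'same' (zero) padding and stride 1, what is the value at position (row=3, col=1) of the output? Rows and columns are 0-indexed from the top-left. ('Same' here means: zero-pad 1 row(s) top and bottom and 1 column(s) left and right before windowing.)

15.8

The receptive field on the zero-padded input at this output position is [-2 3.6 1 / -1.7 2.5 3 / 2.2 5.1 5.2]. Elementwise product with the kernel and sum: 1·0.5 + 2.5·2 + 5.1·1 + 5.2·1.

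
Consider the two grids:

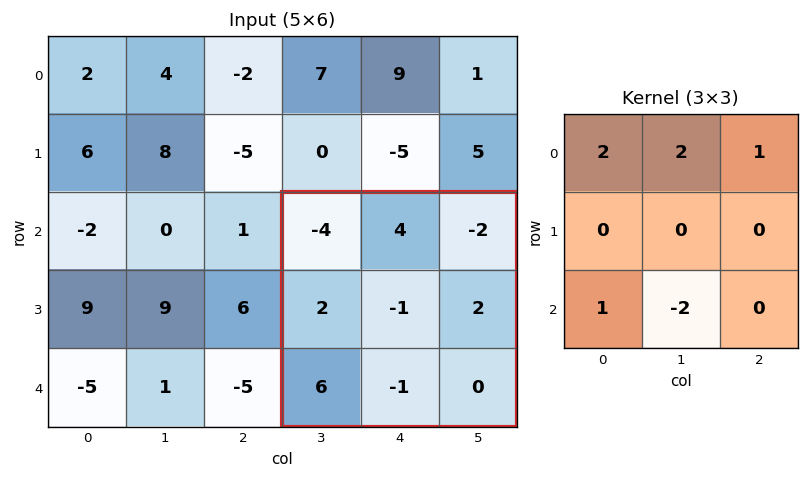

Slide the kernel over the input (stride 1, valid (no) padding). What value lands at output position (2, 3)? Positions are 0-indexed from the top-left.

6

The receptive field on the input at this output position is [-4 4 -2 / 2 -1 2 / 6 -1 0]. Elementwise product with the kernel and sum: -4·2 + 4·2 + -2·1 + 6·1 + -1·-2.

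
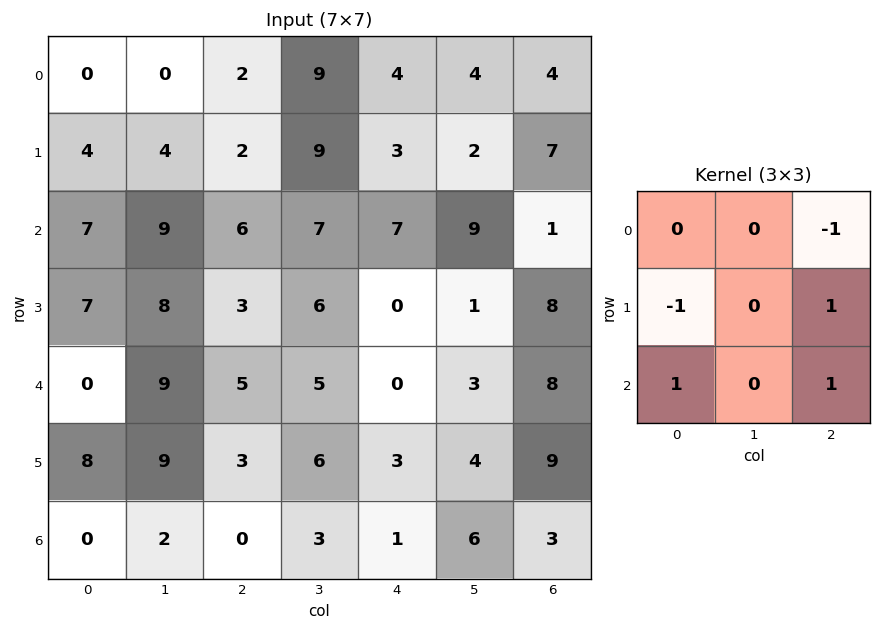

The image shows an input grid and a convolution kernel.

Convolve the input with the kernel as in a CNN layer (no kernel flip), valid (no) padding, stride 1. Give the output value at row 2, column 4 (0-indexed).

15

The receptive field on the input at this output position is [7 9 1 / 0 1 8 / 0 3 8]. Elementwise product with the kernel and sum: 1·-1 + 0·-1 + 8·1 + 0·1 + 8·1.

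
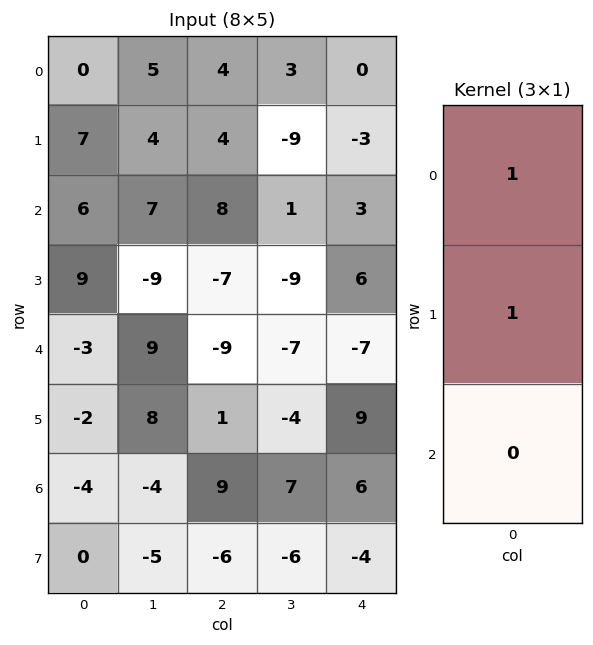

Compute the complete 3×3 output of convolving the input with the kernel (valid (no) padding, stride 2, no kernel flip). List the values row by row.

Output[0,0]: The receptive field on the input at this output position is [0 / 7 / 6]. Elementwise product with the kernel and sum: 0·1 + 7·1.

7 8 -3
15 1 9
-5 -8 2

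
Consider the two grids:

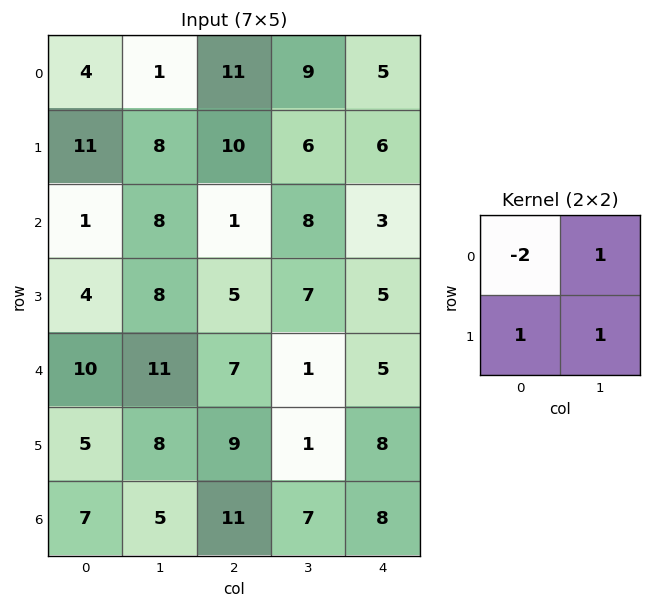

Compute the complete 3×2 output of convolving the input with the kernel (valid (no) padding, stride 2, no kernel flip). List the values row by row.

12 3
18 18
4 -3

Output[0,0]: The receptive field on the input at this output position is [4 1 / 11 8]. Elementwise product with the kernel and sum: 4·-2 + 1·1 + 11·1 + 8·1.
Output[0,1]: The receptive field on the input at this output position is [11 9 / 10 6]. Elementwise product with the kernel and sum: 11·-2 + 9·1 + 10·1 + 6·1.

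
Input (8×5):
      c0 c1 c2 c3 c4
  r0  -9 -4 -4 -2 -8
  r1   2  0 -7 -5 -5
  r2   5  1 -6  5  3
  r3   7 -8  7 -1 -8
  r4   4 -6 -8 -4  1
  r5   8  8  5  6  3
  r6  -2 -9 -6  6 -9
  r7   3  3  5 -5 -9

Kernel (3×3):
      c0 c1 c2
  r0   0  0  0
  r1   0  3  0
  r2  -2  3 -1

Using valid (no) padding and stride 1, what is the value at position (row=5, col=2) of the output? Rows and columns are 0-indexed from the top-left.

The receptive field on the input at this output position is [5 6 3 / -6 6 -9 / 5 -5 -9]. Elementwise product with the kernel and sum: 6·3 + 5·-2 + -5·3 + -9·-1.

2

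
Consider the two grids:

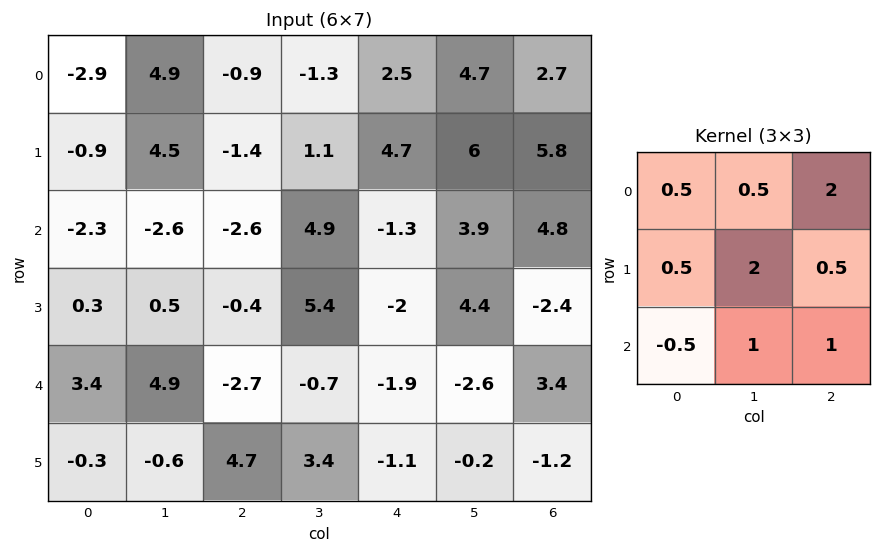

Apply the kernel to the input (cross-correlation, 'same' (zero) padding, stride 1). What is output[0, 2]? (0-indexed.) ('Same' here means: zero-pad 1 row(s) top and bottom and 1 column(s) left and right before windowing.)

-2.55

The receptive field on the zero-padded input at this output position is [0 0 0 / 4.9 -0.9 -1.3 / 4.5 -1.4 1.1]. Elementwise product with the kernel and sum: 0·0.5 + 0·0.5 + 0·2 + 4.9·0.5 + -0.9·2 + -1.3·0.5 + 4.5·-0.5 + -1.4·1 + 1.1·1.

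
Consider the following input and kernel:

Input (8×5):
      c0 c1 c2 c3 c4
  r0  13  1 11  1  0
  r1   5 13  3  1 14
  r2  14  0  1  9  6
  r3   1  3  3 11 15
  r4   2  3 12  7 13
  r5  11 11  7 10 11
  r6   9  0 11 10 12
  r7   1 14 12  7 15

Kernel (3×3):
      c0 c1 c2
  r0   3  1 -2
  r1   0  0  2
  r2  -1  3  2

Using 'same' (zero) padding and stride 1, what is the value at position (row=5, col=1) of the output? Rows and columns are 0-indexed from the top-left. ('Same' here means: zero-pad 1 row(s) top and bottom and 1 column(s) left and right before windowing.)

The receptive field on the zero-padded input at this output position is [2 3 12 / 11 11 7 / 9 0 11]. Elementwise product with the kernel and sum: 2·3 + 3·1 + 12·-2 + 7·2 + 9·-1 + 0·3 + 11·2.

12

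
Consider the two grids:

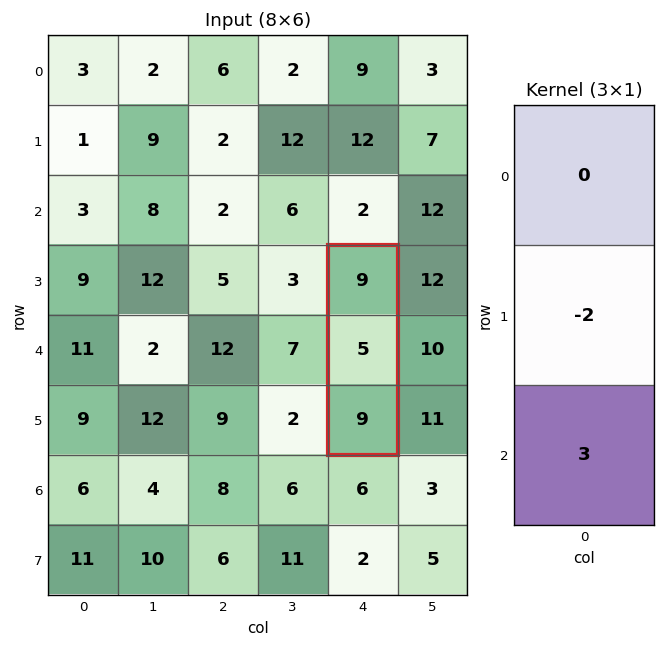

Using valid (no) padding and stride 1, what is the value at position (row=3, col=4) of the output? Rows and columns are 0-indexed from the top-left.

17

The receptive field on the input at this output position is [9 / 5 / 9]. Elementwise product with the kernel and sum: 5·-2 + 9·3.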